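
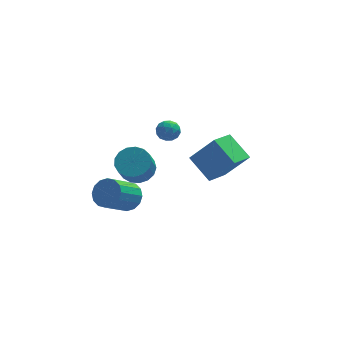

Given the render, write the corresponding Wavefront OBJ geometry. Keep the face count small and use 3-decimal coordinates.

v 0.703 2.928 0.289
v 1.094 2.851 0.831
v 0.686 1.849 0.149
v 1.077 1.772 0.691
v 0.442 1.983 0.761
v 0.453 2.65 0.848
v 1.327 2.05 0.132
v 1.338 2.717 0.219
v 1.48 2.309 0.734
v 0.933 2.267 1.123
v 0.847 2.433 -0.143
v 0.3 2.391 0.246
v 0.9 2.985 0.572
v 0.88 1.715 0.408
v 0.506 1.839 0.449
v 0.736 1.794 0.768
v 0.523 2.866 0.582
v 0.753 2.821 0.901
v 0.369 2.311 0.86
v 1.027 1.879 0.079
v 1.257 1.834 0.398
v 1.044 2.906 0.212
v 1.274 2.861 0.531
v 1.411 2.389 0.12
v 1.357 2.62 0.834
v 1.347 1.986 0.752
v 1.494 2.149 0.423
v 1.5 2.541 0.474
v 1.035 2.596 1.063
v 1.025 1.961 0.98
v 0.651 2.085 1.022
v 0.658 2.478 1.073
v 1.262 2.277 1.006
v 0.755 2.739 -0
v 0.745 2.104 -0.083
v 1.122 2.222 -0.093
v 1.129 2.615 -0.042
v 0.433 2.714 0.228
v 0.423 2.08 0.146
v 0.28 2.159 0.506
v 0.286 2.551 0.557
v 0.518 2.423 -0.026
v 3.037 2.474 -3.815
v 4.269 2.082 -2.224
v 2.176 3.707 -2.844
v 3.408 3.315 -1.253
v 4.052 3.585 -4.327
v 5.284 3.193 -2.736
v 3.191 4.818 -3.356
v 4.423 4.426 -1.765
v -1.139 -1.633 0.939
v -0.308 -1.487 1.278
v -0.629 -2.261 2.4
v -1.461 -2.407 2.061
v -0.544 -1.158 1.438
v -0.866 -1.932 2.559
v -0.918 -0.938 1.483
v -1.239 -1.711 2.604
v -1.341 -0.877 1.403
v -1.663 -1.651 2.525
v -1.719 -0.989 1.217
v -2.04 -1.763 2.339
v -1.964 -1.249 0.968
v -2.285 -2.023 2.089
v -2.02 -1.597 0.712
v -2.341 -2.371 1.833
v -1.874 -1.953 0.508
v -2.195 -2.727 1.629
v -1.56 -2.236 0.403
v -1.881 -3.01 1.524
v -1.149 -2.381 0.42
v -1.471 -3.155 1.542
v -0.737 -2.354 0.557
v -1.058 -3.128 1.679
v -0.416 -2.162 0.781
v -0.738 -2.936 1.903
v -0.261 -1.849 1.042
v -0.583 -2.623 2.163
v -1.252 2.057 -4.248
v -0.708 1.34 -4.273
v -1.885 0.406 -3.077
v -2.428 1.123 -3.052
v -0.552 1.598 -3.918
v -1.728 0.664 -2.722
v -0.583 1.978 -3.651
v -1.759 1.044 -2.455
v -0.793 2.38 -3.544
v -1.969 1.446 -2.348
v -1.126 2.695 -3.626
v -2.303 1.761 -2.43
v -1.493 2.839 -3.874
v -2.669 1.905 -2.678
v -1.795 2.774 -4.223
v -2.972 1.84 -3.027
v -1.952 2.516 -4.578
v -3.128 1.582 -3.382
v -1.921 2.136 -4.845
v -3.097 1.202 -3.649
v -1.711 1.734 -4.952
v -2.887 0.8 -3.756
v -1.377 1.419 -4.87
v -2.554 0.485 -3.674
v -1.011 1.275 -4.622
v -2.187 0.341 -3.426
f 1 38 17
f 38 12 41
f 17 41 6
f 38 41 17
f 1 17 13
f 17 6 18
f 13 18 2
f 17 18 13
f 1 13 22
f 13 2 23
f 22 23 8
f 13 23 22
f 1 22 34
f 22 8 37
f 34 37 11
f 22 37 34
f 1 34 38
f 34 11 42
f 38 42 12
f 34 42 38
f 2 18 29
f 18 6 32
f 29 32 10
f 18 32 29
f 6 41 19
f 41 12 40
f 19 40 5
f 41 40 19
f 12 42 39
f 42 11 35
f 39 35 3
f 42 35 39
f 11 37 36
f 37 8 24
f 36 24 7
f 37 24 36
f 8 23 28
f 23 2 25
f 28 25 9
f 23 25 28
f 4 30 16
f 30 10 31
f 16 31 5
f 30 31 16
f 4 16 14
f 16 5 15
f 14 15 3
f 16 15 14
f 4 14 21
f 14 3 20
f 21 20 7
f 14 20 21
f 4 21 26
f 21 7 27
f 26 27 9
f 21 27 26
f 4 26 30
f 26 9 33
f 30 33 10
f 26 33 30
f 5 31 19
f 31 10 32
f 19 32 6
f 31 32 19
f 3 15 39
f 15 5 40
f 39 40 12
f 15 40 39
f 7 20 36
f 20 3 35
f 36 35 11
f 20 35 36
f 9 27 28
f 27 7 24
f 28 24 8
f 27 24 28
f 10 33 29
f 33 9 25
f 29 25 2
f 33 25 29
f 44 46 43
f 47 44 43
f 43 46 45
f 45 47 43
f 44 50 46
f 48 44 47
f 48 50 44
f 46 50 45
f 49 47 45
f 45 50 49
f 49 48 47
f 50 48 49
f 52 51 55
f 52 55 53
f 53 55 56
f 53 56 54
f 55 51 57
f 55 57 56
f 56 57 58
f 56 58 54
f 57 51 59
f 57 59 58
f 58 59 60
f 58 60 54
f 59 51 61
f 59 61 60
f 60 61 62
f 60 62 54
f 61 51 63
f 61 63 62
f 62 63 64
f 62 64 54
f 63 51 65
f 63 65 64
f 64 65 66
f 64 66 54
f 65 51 67
f 65 67 66
f 66 67 68
f 66 68 54
f 67 51 69
f 67 69 68
f 68 69 70
f 68 70 54
f 69 51 71
f 69 71 70
f 70 71 72
f 70 72 54
f 71 51 73
f 71 73 72
f 72 73 74
f 72 74 54
f 73 51 75
f 73 75 74
f 74 75 76
f 74 76 54
f 75 51 77
f 75 77 76
f 76 77 78
f 76 78 54
f 77 51 52
f 77 52 78
f 78 52 53
f 78 53 54
f 80 79 83
f 80 83 81
f 81 83 84
f 81 84 82
f 83 79 85
f 83 85 84
f 84 85 86
f 84 86 82
f 85 79 87
f 85 87 86
f 86 87 88
f 86 88 82
f 87 79 89
f 87 89 88
f 88 89 90
f 88 90 82
f 89 79 91
f 89 91 90
f 90 91 92
f 90 92 82
f 91 79 93
f 91 93 92
f 92 93 94
f 92 94 82
f 93 79 95
f 93 95 94
f 94 95 96
f 94 96 82
f 95 79 97
f 95 97 96
f 96 97 98
f 96 98 82
f 97 79 99
f 97 99 98
f 98 99 100
f 98 100 82
f 99 79 101
f 99 101 100
f 100 101 102
f 100 102 82
f 101 79 103
f 101 103 102
f 102 103 104
f 102 104 82
f 103 79 80
f 103 80 104
f 104 80 81
f 104 81 82



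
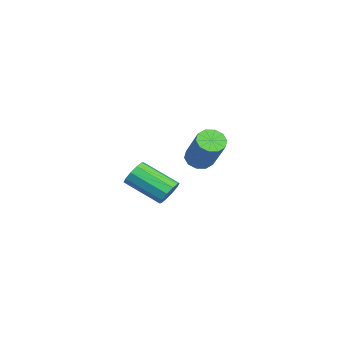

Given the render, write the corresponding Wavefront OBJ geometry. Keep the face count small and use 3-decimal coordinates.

v -3.175 0.681 -3.998
v -2.811 0.161 -4.181
v -1.522 0.499 -2.585
v -1.885 1.019 -2.402
v -2.664 0.491 -4.371
v -1.375 0.829 -2.774
v -2.711 0.893 -4.418
v -1.422 1.232 -2.821
v -2.936 1.215 -4.304
v -1.646 1.553 -2.708
v -3.251 1.332 -4.074
v -1.962 1.67 -2.478
v -3.538 1.201 -3.815
v -2.249 1.539 -2.219
v -3.685 0.871 -3.626
v -2.396 1.209 -2.029
v -3.638 0.468 -3.579
v -2.349 0.807 -1.982
v -3.414 0.147 -3.692
v -2.124 0.485 -2.096
v -3.098 0.03 -3.922
v -1.809 0.368 -2.326
v 2.462 -1.144 -3.156
v 3.011 -1.305 -2.892
v 2.227 -2.617 -2.061
v 1.678 -2.456 -2.324
v 2.834 -1.05 -2.656
v 2.051 -2.362 -1.825
v 2.515 -0.831 -2.611
v 1.732 -2.144 -1.78
v 2.176 -0.732 -2.774
v 1.392 -2.044 -1.943
v 1.946 -0.79 -3.083
v 1.162 -2.102 -2.252
v 1.913 -0.983 -3.419
v 1.129 -2.295 -2.588
v 2.089 -1.238 -3.655
v 1.306 -2.55 -2.824
v 2.408 -1.456 -3.7
v 1.625 -2.769 -2.869
v 2.748 -1.556 -3.537
v 1.964 -2.868 -2.706
v 2.978 -1.498 -3.228
v 2.194 -2.81 -2.397
f 2 1 5
f 2 5 3
f 3 5 6
f 3 6 4
f 5 1 7
f 5 7 6
f 6 7 8
f 6 8 4
f 7 1 9
f 7 9 8
f 8 9 10
f 8 10 4
f 9 1 11
f 9 11 10
f 10 11 12
f 10 12 4
f 11 1 13
f 11 13 12
f 12 13 14
f 12 14 4
f 13 1 15
f 13 15 14
f 14 15 16
f 14 16 4
f 15 1 17
f 15 17 16
f 16 17 18
f 16 18 4
f 17 1 19
f 17 19 18
f 18 19 20
f 18 20 4
f 19 1 21
f 19 21 20
f 20 21 22
f 20 22 4
f 21 1 2
f 21 2 22
f 22 2 3
f 22 3 4
f 24 23 27
f 24 27 25
f 25 27 28
f 25 28 26
f 27 23 29
f 27 29 28
f 28 29 30
f 28 30 26
f 29 23 31
f 29 31 30
f 30 31 32
f 30 32 26
f 31 23 33
f 31 33 32
f 32 33 34
f 32 34 26
f 33 23 35
f 33 35 34
f 34 35 36
f 34 36 26
f 35 23 37
f 35 37 36
f 36 37 38
f 36 38 26
f 37 23 39
f 37 39 38
f 38 39 40
f 38 40 26
f 39 23 41
f 39 41 40
f 40 41 42
f 40 42 26
f 41 23 43
f 41 43 42
f 42 43 44
f 42 44 26
f 43 23 24
f 43 24 44
f 44 24 25
f 44 25 26



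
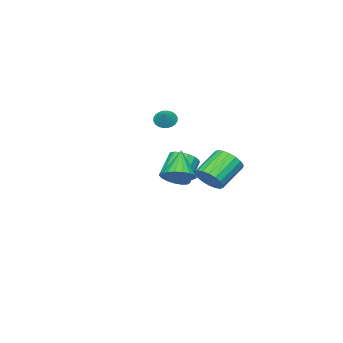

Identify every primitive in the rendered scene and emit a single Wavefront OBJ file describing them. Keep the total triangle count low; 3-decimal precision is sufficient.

v -2.578 0.713 -3.933
v -2.06 0.271 -3.134
v -3.824 0.384 -1.928
v -4.342 0.827 -2.727
v -1.985 0.727 -3.067
v -3.749 0.841 -1.861
v -2.027 1.181 -3.171
v -3.791 1.294 -1.965
v -2.178 1.542 -3.426
v -3.942 1.655 -2.22
v -2.409 1.738 -3.782
v -4.173 1.852 -2.576
v -2.673 1.732 -4.168
v -4.437 1.846 -2.962
v -2.918 1.524 -4.507
v -4.682 1.638 -3.301
v -3.096 1.156 -4.732
v -4.86 1.269 -3.526
v -3.171 0.699 -4.799
v -4.935 0.813 -3.593
v -3.129 0.246 -4.695
v -4.893 0.359 -3.489
v -2.978 -0.115 -4.44
v -4.742 -0.002 -3.234
v -2.747 -0.312 -4.084
v -4.511 -0.198 -2.878
v -2.483 -0.306 -3.698
v -4.247 -0.192 -2.492
v -2.238 -0.098 -3.359
v -4.002 0.016 -2.153
v -2.364 -1.83 -4.437
v -1.744 -2.457 -3.965
v -3.056 -2.797 -2.692
v -3.676 -2.17 -3.163
v -1.655 -2.033 -3.761
v -2.968 -2.373 -2.487
v -1.729 -1.563 -3.711
v -3.042 -1.903 -2.438
v -1.949 -1.154 -3.828
v -3.261 -1.494 -2.555
v -2.263 -0.9 -4.084
v -3.575 -1.24 -2.811
v -2.6 -0.858 -4.421
v -3.913 -1.199 -3.148
v -2.884 -1.04 -4.761
v -4.196 -1.38 -3.488
v -3.048 -1.402 -5.028
v -4.36 -1.743 -3.754
v -3.055 -1.863 -5.158
v -4.368 -2.203 -3.885
v -2.904 -2.315 -5.124
v -4.217 -2.656 -3.85
v -2.63 -2.657 -4.932
v -3.942 -2.997 -3.658
v -2.294 -2.809 -4.626
v -3.606 -3.149 -3.353
v -1.974 -2.737 -4.278
v -3.287 -3.077 -3.004
v 4.046 4.072 -0.841
v 4.5 4.734 -0.228
v 3.014 3.368 0.681
v 4.163 4.95 -0.356
v 3.806 5.015 -0.568
v 3.491 4.916 -0.827
v 3.272 4.672 -1.089
v 3.186 4.324 -1.308
v 3.249 3.932 -1.446
v 3.45 3.565 -1.48
v 3.754 3.285 -1.403
v 4.109 3.142 -1.229
v 4.452 3.16 -0.988
v 4.726 3.335 -0.722
v 4.881 3.638 -0.476
v 4.893 4.016 -0.294
v 4.758 4.404 -0.206
v -3.642 -3.668 -0.243
v -3.054 -3.994 -0.576
v -2.978 -3.192 0.463
v -3.074 -3.744 -0.727
v -3.18 -3.482 -0.803
v -3.356 -3.249 -0.795
v -3.576 -3.079 -0.703
v -3.806 -2.999 -0.54
v -4.011 -3.021 -0.333
v -4.16 -3.142 -0.111
v -4.23 -3.342 0.09
v -4.21 -3.593 0.24
v -4.104 -3.854 0.317
v -3.928 -4.088 0.309
v -3.708 -4.257 0.217
v -3.478 -4.337 0.054
v -3.273 -4.315 -0.154
v -3.124 -4.195 -0.375
f 2 1 5
f 2 5 3
f 3 5 6
f 3 6 4
f 5 1 7
f 5 7 6
f 6 7 8
f 6 8 4
f 7 1 9
f 7 9 8
f 8 9 10
f 8 10 4
f 9 1 11
f 9 11 10
f 10 11 12
f 10 12 4
f 11 1 13
f 11 13 12
f 12 13 14
f 12 14 4
f 13 1 15
f 13 15 14
f 14 15 16
f 14 16 4
f 15 1 17
f 15 17 16
f 16 17 18
f 16 18 4
f 17 1 19
f 17 19 18
f 18 19 20
f 18 20 4
f 19 1 21
f 19 21 20
f 20 21 22
f 20 22 4
f 21 1 23
f 21 23 22
f 22 23 24
f 22 24 4
f 23 1 25
f 23 25 24
f 24 25 26
f 24 26 4
f 25 1 27
f 25 27 26
f 26 27 28
f 26 28 4
f 27 1 29
f 27 29 28
f 28 29 30
f 28 30 4
f 29 1 2
f 29 2 30
f 30 2 3
f 30 3 4
f 32 31 35
f 32 35 33
f 33 35 36
f 33 36 34
f 35 31 37
f 35 37 36
f 36 37 38
f 36 38 34
f 37 31 39
f 37 39 38
f 38 39 40
f 38 40 34
f 39 31 41
f 39 41 40
f 40 41 42
f 40 42 34
f 41 31 43
f 41 43 42
f 42 43 44
f 42 44 34
f 43 31 45
f 43 45 44
f 44 45 46
f 44 46 34
f 45 31 47
f 45 47 46
f 46 47 48
f 46 48 34
f 47 31 49
f 47 49 48
f 48 49 50
f 48 50 34
f 49 31 51
f 49 51 50
f 50 51 52
f 50 52 34
f 51 31 53
f 51 53 52
f 52 53 54
f 52 54 34
f 53 31 55
f 53 55 54
f 54 55 56
f 54 56 34
f 55 31 57
f 55 57 56
f 56 57 58
f 56 58 34
f 57 31 32
f 57 32 58
f 58 32 33
f 58 33 34
f 60 59 62
f 60 62 61
f 62 59 63
f 62 63 61
f 63 59 64
f 63 64 61
f 64 59 65
f 64 65 61
f 65 59 66
f 65 66 61
f 66 59 67
f 66 67 61
f 67 59 68
f 67 68 61
f 68 59 69
f 68 69 61
f 69 59 70
f 69 70 61
f 70 59 71
f 70 71 61
f 71 59 72
f 71 72 61
f 72 59 73
f 72 73 61
f 73 59 74
f 73 74 61
f 74 59 75
f 74 75 61
f 75 59 60
f 75 60 61
f 77 76 79
f 77 79 78
f 79 76 80
f 79 80 78
f 80 76 81
f 80 81 78
f 81 76 82
f 81 82 78
f 82 76 83
f 82 83 78
f 83 76 84
f 83 84 78
f 84 76 85
f 84 85 78
f 85 76 86
f 85 86 78
f 86 76 87
f 86 87 78
f 87 76 88
f 87 88 78
f 88 76 89
f 88 89 78
f 89 76 90
f 89 90 78
f 90 76 91
f 90 91 78
f 91 76 92
f 91 92 78
f 92 76 93
f 92 93 78
f 93 76 77
f 93 77 78



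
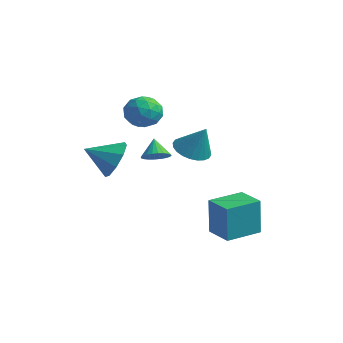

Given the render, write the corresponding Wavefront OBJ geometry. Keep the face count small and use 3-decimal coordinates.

v 1.146 1.976 -3.175
v 1.233 1.857 -1.24
v 1.261 3.729 -3.073
v 1.349 3.611 -1.138
v 2.511 1.889 -3.242
v 2.599 1.771 -1.307
v 2.627 3.643 -3.14
v 2.714 3.524 -1.205
v -2.598 3.894 0.244
v -1.796 3.583 -0.16
v -1.802 4.086 1.676
v -1.772 3.947 -0.222
v -1.873 4.304 -0.214
v -2.085 4.598 -0.136
v -2.375 4.785 0
v -2.699 4.836 0.173
v -3.007 4.744 0.357
v -3.253 4.522 0.524
v -3.4 4.205 0.648
v -3.424 3.84 0.71
v -3.323 3.484 0.701
v -3.111 3.19 0.623
v -2.821 3.003 0.487
v -2.497 2.952 0.314
v -2.189 3.044 0.13
v -1.943 3.266 -0.036
v -1.49 -1.088 1.033
v -0.626 -1.296 1.629
v -2.23 -2.232 1.707
v -1.058 -0.814 1.973
v -1.691 -0.461 1.877
v -2.231 -0.401 1.386
v -2.424 -0.662 0.73
v -2.18 -1.123 0.216
v -1.613 -1.567 0.084
v -0.989 -1.787 0.397
v -0.599 -1.68 1.007
v -2.55 1.551 2.367
v -1.719 1.341 2.767
v -3.281 0.879 3.533
v -2.45 0.669 3.933
v -2.739 1.569 3.886
v -2.287 1.984 3.166
v -2.713 0.236 3.134
v -2.261 0.651 2.414
v -1.819 0.528 3.242
v -1.835 1.353 3.706
v -3.165 0.867 2.594
v -3.181 1.692 3.058
v -2.07 1.505 2.465
v -2.93 0.715 3.835
v -3.1 1.244 3.808
v -2.611 1.121 4.043
v -2.404 1.883 2.699
v -1.916 1.76 2.934
v -2.515 1.894 3.592
v -3.084 0.46 3.366
v -2.596 0.337 3.601
v -2.389 1.099 2.257
v -1.9 0.976 2.492
v -2.485 0.326 2.708
v -1.641 0.904 2.979
v -2.07 0.509 3.664
v -2.225 0.254 3.195
v -1.96 0.498 2.771
v -1.65 1.388 3.252
v -2.08 0.994 3.937
v -2.25 1.523 3.91
v -1.984 1.766 3.486
v -1.709 0.911 3.531
v -2.92 1.226 2.363
v -3.35 0.832 3.048
v -3.016 0.454 2.814
v -2.75 0.697 2.39
v -2.93 1.711 2.636
v -3.359 1.316 3.321
v -3.04 1.722 3.529
v -2.775 1.966 3.105
v -3.291 1.309 2.769
v 1.076 -0.821 1.935
v 1.549 -1.07 2.306
v 0.564 -0.559 2.765
v 1.628 -0.83 2.279
v 1.623 -0.589 2.2
v 1.535 -0.384 2.08
v 1.377 -0.245 1.938
v 1.173 -0.194 1.796
v 0.955 -0.238 1.675
v 0.755 -0.371 1.594
v 0.604 -0.573 1.564
v 0.525 -0.812 1.591
v 0.53 -1.053 1.671
v 0.618 -1.259 1.79
v 0.776 -1.398 1.932
v 0.98 -1.449 2.074
v 1.198 -1.405 2.195
v 1.398 -1.271 2.277
f 2 4 1
f 5 2 1
f 1 4 3
f 3 5 1
f 2 8 4
f 6 2 5
f 6 8 2
f 4 8 3
f 7 5 3
f 3 8 7
f 7 6 5
f 8 6 7
f 10 9 12
f 10 12 11
f 12 9 13
f 12 13 11
f 13 9 14
f 13 14 11
f 14 9 15
f 14 15 11
f 15 9 16
f 15 16 11
f 16 9 17
f 16 17 11
f 17 9 18
f 17 18 11
f 18 9 19
f 18 19 11
f 19 9 20
f 19 20 11
f 20 9 21
f 20 21 11
f 21 9 22
f 21 22 11
f 22 9 23
f 22 23 11
f 23 9 24
f 23 24 11
f 24 9 25
f 24 25 11
f 25 9 26
f 25 26 11
f 26 9 10
f 26 10 11
f 28 27 30
f 28 30 29
f 30 27 31
f 30 31 29
f 31 27 32
f 31 32 29
f 32 27 33
f 32 33 29
f 33 27 34
f 33 34 29
f 34 27 35
f 34 35 29
f 35 27 36
f 35 36 29
f 36 27 37
f 36 37 29
f 37 27 28
f 37 28 29
f 38 75 54
f 75 49 78
f 54 78 43
f 75 78 54
f 38 54 50
f 54 43 55
f 50 55 39
f 54 55 50
f 38 50 59
f 50 39 60
f 59 60 45
f 50 60 59
f 38 59 71
f 59 45 74
f 71 74 48
f 59 74 71
f 38 71 75
f 71 48 79
f 75 79 49
f 71 79 75
f 39 55 66
f 55 43 69
f 66 69 47
f 55 69 66
f 43 78 56
f 78 49 77
f 56 77 42
f 78 77 56
f 49 79 76
f 79 48 72
f 76 72 40
f 79 72 76
f 48 74 73
f 74 45 61
f 73 61 44
f 74 61 73
f 45 60 65
f 60 39 62
f 65 62 46
f 60 62 65
f 41 67 53
f 67 47 68
f 53 68 42
f 67 68 53
f 41 53 51
f 53 42 52
f 51 52 40
f 53 52 51
f 41 51 58
f 51 40 57
f 58 57 44
f 51 57 58
f 41 58 63
f 58 44 64
f 63 64 46
f 58 64 63
f 41 63 67
f 63 46 70
f 67 70 47
f 63 70 67
f 42 68 56
f 68 47 69
f 56 69 43
f 68 69 56
f 40 52 76
f 52 42 77
f 76 77 49
f 52 77 76
f 44 57 73
f 57 40 72
f 73 72 48
f 57 72 73
f 46 64 65
f 64 44 61
f 65 61 45
f 64 61 65
f 47 70 66
f 70 46 62
f 66 62 39
f 70 62 66
f 81 80 83
f 81 83 82
f 83 80 84
f 83 84 82
f 84 80 85
f 84 85 82
f 85 80 86
f 85 86 82
f 86 80 87
f 86 87 82
f 87 80 88
f 87 88 82
f 88 80 89
f 88 89 82
f 89 80 90
f 89 90 82
f 90 80 91
f 90 91 82
f 91 80 92
f 91 92 82
f 92 80 93
f 92 93 82
f 93 80 94
f 93 94 82
f 94 80 95
f 94 95 82
f 95 80 96
f 95 96 82
f 96 80 97
f 96 97 82
f 97 80 81
f 97 81 82



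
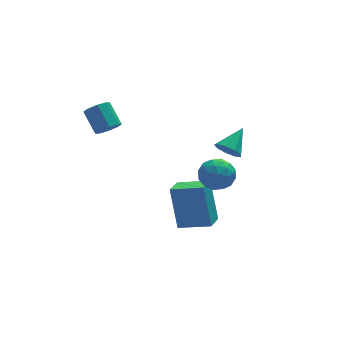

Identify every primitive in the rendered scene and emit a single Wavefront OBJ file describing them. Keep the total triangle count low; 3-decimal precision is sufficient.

v -0.896 -1.877 3.311
v -0.312 -1.877 3.872
v -0.968 -3.183 3.388
v -0.384 -3.183 3.949
v -1.115 -2.881 4.124
v -1.07 -2.074 4.077
v -0.21 -2.986 3.183
v -0.165 -2.179 3.136
v 0.112 -2.562 3.793
v -0.448 -2.497 4.375
v -0.832 -2.563 2.885
v -1.392 -2.498 3.467
v -0.598 -1.762 3.585
v -0.682 -3.298 3.675
v -1.112 -3.12 3.778
v -0.769 -3.12 4.108
v -1.043 -1.878 3.705
v -0.7 -1.878 4.035
v -1.172 -2.468 4.183
v -0.58 -3.182 3.225
v -0.237 -3.182 3.555
v -0.511 -1.94 3.152
v -0.168 -1.94 3.482
v -0.108 -2.592 3.077
v -0.005 -2.165 3.868
v -0.048 -2.932 3.913
v 0.055 -2.817 3.463
v 0.081 -2.343 3.436
v -0.334 -2.127 4.21
v -0.377 -2.894 4.255
v -0.806 -2.717 4.358
v -0.78 -2.243 4.331
v -0.085 -2.529 4.164
v -0.903 -2.166 3.005
v -0.946 -2.933 3.05
v -0.5 -2.817 2.929
v -0.474 -2.343 2.902
v -1.232 -2.128 3.347
v -1.275 -2.895 3.392
v -1.361 -2.717 3.824
v -1.335 -2.243 3.797
v -1.195 -2.531 3.096
v -3.794 2.286 3.585
v -3.21 2.336 3.713
v -3.462 3.244 4.504
v -4.046 3.194 4.375
v -3.337 2.605 3.364
v -3.588 3.513 4.154
v -3.731 2.687 3.143
v -3.983 3.596 3.934
v -4.163 2.534 3.182
v -4.414 3.443 3.972
v -4.378 2.236 3.456
v -4.63 3.144 4.247
v -4.252 1.967 3.806
v -4.503 2.875 4.596
v -3.857 1.884 4.026
v -4.109 2.793 4.817
v -3.426 2.037 3.988
v -3.677 2.946 4.778
v 0.708 0.117 2.79
v 1.099 -0.389 2.807
v 1.592 0.823 3.51
v 1.188 -0.143 2.456
v 1.052 0.225 2.262
v 0.756 0.543 2.315
v 0.437 0.662 2.59
v 0.245 0.526 2.959
v 0.27 0.199 3.249
v 0.499 -0.166 3.325
v 0.827 -0.398 3.15
v -0.837 -2.47 0.363
v -0.923 -1.662 2.18
v -2.046 -1.796 0.006
v -2.132 -0.988 1.823
v -0.268 -1.632 0.017
v -0.354 -0.824 1.834
v -1.477 -0.958 -0.34
v -1.563 -0.15 1.477
f 1 38 17
f 38 12 41
f 17 41 6
f 38 41 17
f 1 17 13
f 17 6 18
f 13 18 2
f 17 18 13
f 1 13 22
f 13 2 23
f 22 23 8
f 13 23 22
f 1 22 34
f 22 8 37
f 34 37 11
f 22 37 34
f 1 34 38
f 34 11 42
f 38 42 12
f 34 42 38
f 2 18 29
f 18 6 32
f 29 32 10
f 18 32 29
f 6 41 19
f 41 12 40
f 19 40 5
f 41 40 19
f 12 42 39
f 42 11 35
f 39 35 3
f 42 35 39
f 11 37 36
f 37 8 24
f 36 24 7
f 37 24 36
f 8 23 28
f 23 2 25
f 28 25 9
f 23 25 28
f 4 30 16
f 30 10 31
f 16 31 5
f 30 31 16
f 4 16 14
f 16 5 15
f 14 15 3
f 16 15 14
f 4 14 21
f 14 3 20
f 21 20 7
f 14 20 21
f 4 21 26
f 21 7 27
f 26 27 9
f 21 27 26
f 4 26 30
f 26 9 33
f 30 33 10
f 26 33 30
f 5 31 19
f 31 10 32
f 19 32 6
f 31 32 19
f 3 15 39
f 15 5 40
f 39 40 12
f 15 40 39
f 7 20 36
f 20 3 35
f 36 35 11
f 20 35 36
f 9 27 28
f 27 7 24
f 28 24 8
f 27 24 28
f 10 33 29
f 33 9 25
f 29 25 2
f 33 25 29
f 44 43 47
f 44 47 45
f 45 47 48
f 45 48 46
f 47 43 49
f 47 49 48
f 48 49 50
f 48 50 46
f 49 43 51
f 49 51 50
f 50 51 52
f 50 52 46
f 51 43 53
f 51 53 52
f 52 53 54
f 52 54 46
f 53 43 55
f 53 55 54
f 54 55 56
f 54 56 46
f 55 43 57
f 55 57 56
f 56 57 58
f 56 58 46
f 57 43 59
f 57 59 58
f 58 59 60
f 58 60 46
f 59 43 44
f 59 44 60
f 60 44 45
f 60 45 46
f 62 61 64
f 62 64 63
f 64 61 65
f 64 65 63
f 65 61 66
f 65 66 63
f 66 61 67
f 66 67 63
f 67 61 68
f 67 68 63
f 68 61 69
f 68 69 63
f 69 61 70
f 69 70 63
f 70 61 71
f 70 71 63
f 71 61 62
f 71 62 63
f 73 75 72
f 76 73 72
f 72 75 74
f 74 76 72
f 73 79 75
f 77 73 76
f 77 79 73
f 75 79 74
f 78 76 74
f 74 79 78
f 78 77 76
f 79 77 78



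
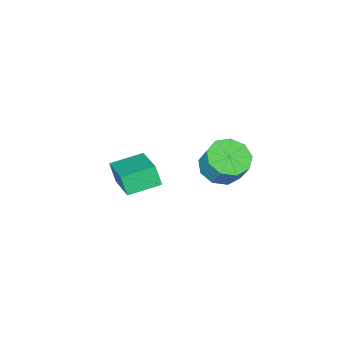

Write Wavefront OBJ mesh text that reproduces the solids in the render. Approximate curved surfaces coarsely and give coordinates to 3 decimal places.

v -1.953 -2.229 -0.929
v -1.947 -2.644 0.058
v -1.053 -0.457 -0.189
v -1.047 -0.872 0.798
v -0.513 -2.848 -1.198
v -0.507 -3.263 -0.211
v 0.387 -1.076 -0.458
v 0.393 -1.491 0.529
v -1.793 2.36 2.391
v -1.171 1.661 2.715
v -1.025 2.302 3.814
v -1.647 3 3.489
v -0.827 2.144 2.388
v -0.681 2.785 3.487
v -0.935 2.728 2.062
v -0.789 3.368 3.161
v -1.444 3.139 1.89
v -1.299 3.78 2.989
v -2.117 3.186 1.952
v -1.971 3.826 3.051
v -2.638 2.846 2.219
v -2.492 3.486 3.318
v -2.764 2.278 2.567
v -2.618 2.919 3.665
v -2.435 1.749 2.832
v -2.289 2.389 3.931
v -1.806 1.505 2.89
v -1.66 2.146 3.989
f 2 4 1
f 5 2 1
f 1 4 3
f 3 5 1
f 2 8 4
f 6 2 5
f 6 8 2
f 4 8 3
f 7 5 3
f 3 8 7
f 7 6 5
f 8 6 7
f 10 9 13
f 10 13 11
f 11 13 14
f 11 14 12
f 13 9 15
f 13 15 14
f 14 15 16
f 14 16 12
f 15 9 17
f 15 17 16
f 16 17 18
f 16 18 12
f 17 9 19
f 17 19 18
f 18 19 20
f 18 20 12
f 19 9 21
f 19 21 20
f 20 21 22
f 20 22 12
f 21 9 23
f 21 23 22
f 22 23 24
f 22 24 12
f 23 9 25
f 23 25 24
f 24 25 26
f 24 26 12
f 25 9 27
f 25 27 26
f 26 27 28
f 26 28 12
f 27 9 10
f 27 10 28
f 28 10 11
f 28 11 12



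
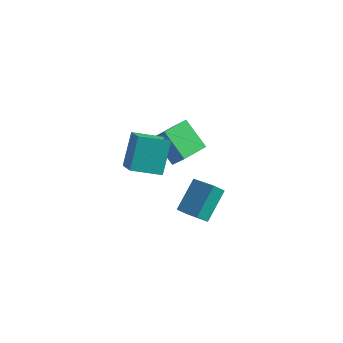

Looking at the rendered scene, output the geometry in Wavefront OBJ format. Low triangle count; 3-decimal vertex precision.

v -0.376 -2.274 -2.824
v -0.137 -0.622 -1.668
v -1.762 -1.645 -3.436
v -1.522 0.007 -2.28
v 0.062 -1.907 -3.44
v 0.302 -0.255 -2.284
v -1.323 -1.278 -4.052
v -1.084 0.374 -2.896
v -3.996 0.411 -0.091
v -3.242 0.199 0.934
v -3.406 1.893 -0.218
v -2.652 1.681 0.807
v -2.608 -0.241 -1.247
v -1.854 -0.453 -0.222
v -2.018 1.241 -1.374
v -1.264 1.029 -0.349
v -3.586 -4.138 2.135
v -2.821 -4.983 2.895
v -3.679 -2.862 3.645
v -2.913 -3.706 4.406
v -2.187 -3.374 1.574
v -1.421 -4.218 2.335
v -2.279 -2.097 3.085
v -1.514 -2.942 3.845
f 2 4 1
f 5 2 1
f 1 4 3
f 3 5 1
f 2 8 4
f 6 2 5
f 6 8 2
f 4 8 3
f 7 5 3
f 3 8 7
f 7 6 5
f 8 6 7
f 10 12 9
f 13 10 9
f 9 12 11
f 11 13 9
f 10 16 12
f 14 10 13
f 14 16 10
f 12 16 11
f 15 13 11
f 11 16 15
f 15 14 13
f 16 14 15
f 18 20 17
f 21 18 17
f 17 20 19
f 19 21 17
f 18 24 20
f 22 18 21
f 22 24 18
f 20 24 19
f 23 21 19
f 19 24 23
f 23 22 21
f 24 22 23



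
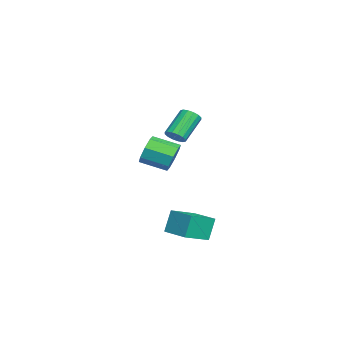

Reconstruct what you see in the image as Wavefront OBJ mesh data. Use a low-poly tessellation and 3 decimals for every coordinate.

v -2.803 -1.547 0.655
v -2.444 -1.855 -0.123
v -2.579 -3.301 0.387
v -2.937 -2.993 1.165
v -1.96 -1.729 0.362
v -2.095 -3.175 0.872
v -1.97 -1.496 1.018
v -2.105 -2.943 1.529
v -2.467 -1.293 1.462
v -2.602 -2.74 1.972
v -3.161 -1.239 1.433
v -3.296 -2.685 1.943
v -3.645 -1.365 0.948
v -3.78 -2.811 1.458
v -3.635 -1.597 0.291
v -3.77 -3.044 0.802
v -3.138 -1.8 -0.152
v -3.273 -3.247 0.358
v 1.048 -1.078 3.396
v 1.275 -1.427 3.799
v 0.239 -0.772 4.948
v 0.012 -0.422 4.544
v 1.443 -1.178 3.809
v 0.406 -0.523 4.957
v 1.505 -0.902 3.708
v 0.468 -0.247 4.856
v 1.444 -0.673 3.523
v 0.408 -0.018 4.671
v 1.278 -0.553 3.304
v 0.242 0.102 4.452
v 1.05 -0.573 3.11
v 0.014 0.082 4.258
v 0.821 -0.728 2.992
v -0.215 -0.073 4.141
v 0.654 -0.977 2.983
v -0.383 -0.322 4.131
v 0.592 -1.253 3.084
v -0.445 -0.598 4.232
v 0.652 -1.482 3.269
v -0.384 -0.827 4.417
v 0.818 -1.602 3.488
v -0.218 -0.947 4.636
v 1.046 -1.582 3.682
v 0.01 -0.927 4.83
v 1.562 -1.552 -2.739
v 1.158 -1.273 -1.471
v 0.546 -0.492 -3.295
v 0.142 -0.214 -2.027
v 2.658 -0.446 -2.633
v 2.254 -0.168 -1.365
v 1.642 0.613 -3.189
v 1.238 0.892 -1.921
f 2 1 5
f 2 5 3
f 3 5 6
f 3 6 4
f 5 1 7
f 5 7 6
f 6 7 8
f 6 8 4
f 7 1 9
f 7 9 8
f 8 9 10
f 8 10 4
f 9 1 11
f 9 11 10
f 10 11 12
f 10 12 4
f 11 1 13
f 11 13 12
f 12 13 14
f 12 14 4
f 13 1 15
f 13 15 14
f 14 15 16
f 14 16 4
f 15 1 17
f 15 17 16
f 16 17 18
f 16 18 4
f 17 1 2
f 17 2 18
f 18 2 3
f 18 3 4
f 20 19 23
f 20 23 21
f 21 23 24
f 21 24 22
f 23 19 25
f 23 25 24
f 24 25 26
f 24 26 22
f 25 19 27
f 25 27 26
f 26 27 28
f 26 28 22
f 27 19 29
f 27 29 28
f 28 29 30
f 28 30 22
f 29 19 31
f 29 31 30
f 30 31 32
f 30 32 22
f 31 19 33
f 31 33 32
f 32 33 34
f 32 34 22
f 33 19 35
f 33 35 34
f 34 35 36
f 34 36 22
f 35 19 37
f 35 37 36
f 36 37 38
f 36 38 22
f 37 19 39
f 37 39 38
f 38 39 40
f 38 40 22
f 39 19 41
f 39 41 40
f 40 41 42
f 40 42 22
f 41 19 43
f 41 43 42
f 42 43 44
f 42 44 22
f 43 19 20
f 43 20 44
f 44 20 21
f 44 21 22
f 46 48 45
f 49 46 45
f 45 48 47
f 47 49 45
f 46 52 48
f 50 46 49
f 50 52 46
f 48 52 47
f 51 49 47
f 47 52 51
f 51 50 49
f 52 50 51



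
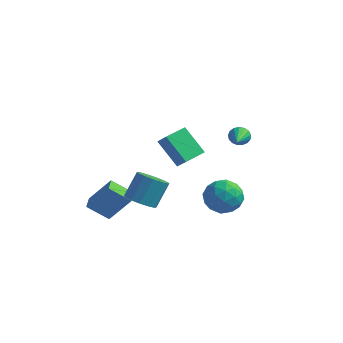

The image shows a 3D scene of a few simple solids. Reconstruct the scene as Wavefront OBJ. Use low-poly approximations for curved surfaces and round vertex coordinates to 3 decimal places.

v -3.562 -3.799 -1.089
v -2.37 -3.428 0.55
v -3.874 -2.956 -1.053
v -2.683 -2.584 0.586
v -2.417 -3.336 -2.026
v -1.226 -2.964 -0.387
v -2.73 -2.492 -1.99
v -1.538 -2.121 -0.351
v -2.806 3.129 0.361
v -2.09 2.801 1.157
v -2.314 4.529 0.494
v -1.597 4.201 1.29
v -1.363 2.759 -1.09
v -0.646 2.431 -0.294
v -0.87 4.159 -0.957
v -0.154 3.831 -0.161
v 3.032 1.604 3.423
v 3.204 1.87 3.968
v 3.608 0.016 4.017
v 2.919 1.785 4.016
v 2.66 1.658 3.928
v 2.486 1.519 3.725
v 2.437 1.399 3.452
v 2.525 1.327 3.173
v 2.729 1.317 2.951
v 3.002 1.374 2.837
v 3.283 1.483 2.858
v 3.506 1.62 3.007
v 3.62 1.753 3.252
v 3.6 1.852 3.537
v 3.45 1.894 3.795
v -0.174 -3.918 0.486
v 0.616 -4.407 0.684
v 0.884 -3.411 2.072
v 0.094 -2.922 1.874
v 0.764 -4.003 0.365
v 1.033 -3.007 1.754
v 0.615 -3.572 0.085
v 0.883 -2.576 1.474
v 0.215 -3.251 -0.068
v 0.483 -2.255 1.321
v -0.309 -3.142 -0.045
v -0.041 -2.146 1.344
v -0.79 -3.279 0.146
v -0.521 -2.283 1.535
v -1.075 -3.619 0.445
v -0.807 -2.623 1.834
v -1.074 -4.054 0.757
v -0.806 -3.058 2.146
v -0.788 -4.446 0.983
v -0.52 -3.45 2.372
v -0.307 -4.67 1.051
v -0.038 -3.674 2.439
v 0.217 -4.656 0.939
v 0.485 -3.659 2.328
v 1.87 0.956 -0.7
v 2.808 1.16 -1.434
v 2.712 -0.7 -0.086
v 3.65 -0.496 -0.82
v 3.471 0.212 0.143
v 2.951 1.236 -0.236
v 2.569 -0.776 -1.284
v 2.049 0.248 -1.663
v 3.24 0.09 -1.796
v 3.798 0.701 -0.913
v 1.722 -0.241 -0.607
v 2.28 0.37 0.276
v 2.265 1.203 -1.121
v 3.255 -0.743 -0.399
v 3.15 -0.327 0.167
v 3.701 -0.207 -0.264
v 2.349 1.248 -0.416
v 2.9 1.368 -0.848
v 3.29 0.811 0.079
v 2.62 -0.908 -0.672
v 3.171 -0.788 -1.104
v 1.819 0.667 -1.256
v 2.37 0.787 -1.687
v 2.23 -0.351 -1.599
v 3.071 0.695 -1.765
v 3.566 -0.278 -1.404
v 2.93 -0.443 -1.677
v 2.624 0.158 -1.9
v 3.398 1.054 -1.246
v 3.893 0.08 -0.886
v 3.788 0.496 -0.319
v 3.482 1.098 -0.542
v 3.652 0.425 -1.459
v 1.627 0.38 -0.634
v 2.122 -0.594 -0.274
v 2.038 -0.638 -0.978
v 1.732 -0.036 -1.201
v 1.954 0.738 -0.116
v 2.449 -0.235 0.245
v 2.896 0.302 0.38
v 2.59 0.903 0.157
v 1.868 0.035 -0.061
f 2 4 1
f 5 2 1
f 1 4 3
f 3 5 1
f 2 8 4
f 6 2 5
f 6 8 2
f 4 8 3
f 7 5 3
f 3 8 7
f 7 6 5
f 8 6 7
f 10 12 9
f 13 10 9
f 9 12 11
f 11 13 9
f 10 16 12
f 14 10 13
f 14 16 10
f 12 16 11
f 15 13 11
f 11 16 15
f 15 14 13
f 16 14 15
f 18 17 20
f 18 20 19
f 20 17 21
f 20 21 19
f 21 17 22
f 21 22 19
f 22 17 23
f 22 23 19
f 23 17 24
f 23 24 19
f 24 17 25
f 24 25 19
f 25 17 26
f 25 26 19
f 26 17 27
f 26 27 19
f 27 17 28
f 27 28 19
f 28 17 29
f 28 29 19
f 29 17 30
f 29 30 19
f 30 17 31
f 30 31 19
f 31 17 18
f 31 18 19
f 33 32 36
f 33 36 34
f 34 36 37
f 34 37 35
f 36 32 38
f 36 38 37
f 37 38 39
f 37 39 35
f 38 32 40
f 38 40 39
f 39 40 41
f 39 41 35
f 40 32 42
f 40 42 41
f 41 42 43
f 41 43 35
f 42 32 44
f 42 44 43
f 43 44 45
f 43 45 35
f 44 32 46
f 44 46 45
f 45 46 47
f 45 47 35
f 46 32 48
f 46 48 47
f 47 48 49
f 47 49 35
f 48 32 50
f 48 50 49
f 49 50 51
f 49 51 35
f 50 32 52
f 50 52 51
f 51 52 53
f 51 53 35
f 52 32 54
f 52 54 53
f 53 54 55
f 53 55 35
f 54 32 33
f 54 33 55
f 55 33 34
f 55 34 35
f 56 93 72
f 93 67 96
f 72 96 61
f 93 96 72
f 56 72 68
f 72 61 73
f 68 73 57
f 72 73 68
f 56 68 77
f 68 57 78
f 77 78 63
f 68 78 77
f 56 77 89
f 77 63 92
f 89 92 66
f 77 92 89
f 56 89 93
f 89 66 97
f 93 97 67
f 89 97 93
f 57 73 84
f 73 61 87
f 84 87 65
f 73 87 84
f 61 96 74
f 96 67 95
f 74 95 60
f 96 95 74
f 67 97 94
f 97 66 90
f 94 90 58
f 97 90 94
f 66 92 91
f 92 63 79
f 91 79 62
f 92 79 91
f 63 78 83
f 78 57 80
f 83 80 64
f 78 80 83
f 59 85 71
f 85 65 86
f 71 86 60
f 85 86 71
f 59 71 69
f 71 60 70
f 69 70 58
f 71 70 69
f 59 69 76
f 69 58 75
f 76 75 62
f 69 75 76
f 59 76 81
f 76 62 82
f 81 82 64
f 76 82 81
f 59 81 85
f 81 64 88
f 85 88 65
f 81 88 85
f 60 86 74
f 86 65 87
f 74 87 61
f 86 87 74
f 58 70 94
f 70 60 95
f 94 95 67
f 70 95 94
f 62 75 91
f 75 58 90
f 91 90 66
f 75 90 91
f 64 82 83
f 82 62 79
f 83 79 63
f 82 79 83
f 65 88 84
f 88 64 80
f 84 80 57
f 88 80 84



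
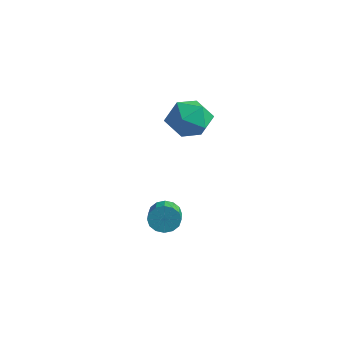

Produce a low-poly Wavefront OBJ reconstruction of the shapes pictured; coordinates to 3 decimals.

v -4.303 1.032 4.048
v -3.528 1.815 4.641
v -2.732 0.225 3.059
v -1.957 1.008 3.652
v -2.527 0.092 4.286
v -3.498 0.591 4.897
v -2.762 1.449 2.803
v -3.733 1.948 3.414
v -2.575 2.073 3.872
v -2.43 1.234 4.788
v -3.83 0.806 2.912
v -3.685 -0.033 3.828
v -3.318 -0.287 -2.14
v -2.911 -0.115 -2.795
v -1.795 -1.081 -2.355
v -2.202 -1.253 -1.7
v -2.785 0.157 -2.517
v -1.669 -0.809 -2.077
v -2.801 0.311 -2.138
v -1.685 -0.655 -1.698
v -2.956 0.304 -1.76
v -1.841 -0.662 -1.32
v -3.208 0.138 -1.483
v -2.093 -0.827 -1.044
v -3.49 -0.141 -1.383
v -2.374 -1.107 -0.943
v -3.725 -0.459 -1.485
v -2.609 -1.425 -1.045
v -3.851 -0.731 -1.763
v -2.735 -1.697 -1.323
v -3.835 -0.885 -2.142
v -2.719 -1.851 -1.702
v -3.679 -0.878 -2.52
v -2.564 -1.844 -2.08
v -3.427 -0.713 -2.796
v -2.312 -1.678 -2.357
v -3.146 -0.433 -2.897
v -2.03 -1.399 -2.457
f 1 12 6
f 1 6 2
f 1 2 8
f 1 8 11
f 1 11 12
f 2 6 10
f 6 12 5
f 12 11 3
f 11 8 7
f 8 2 9
f 4 10 5
f 4 5 3
f 4 3 7
f 4 7 9
f 4 9 10
f 5 10 6
f 3 5 12
f 7 3 11
f 9 7 8
f 10 9 2
f 14 13 17
f 14 17 15
f 15 17 18
f 15 18 16
f 17 13 19
f 17 19 18
f 18 19 20
f 18 20 16
f 19 13 21
f 19 21 20
f 20 21 22
f 20 22 16
f 21 13 23
f 21 23 22
f 22 23 24
f 22 24 16
f 23 13 25
f 23 25 24
f 24 25 26
f 24 26 16
f 25 13 27
f 25 27 26
f 26 27 28
f 26 28 16
f 27 13 29
f 27 29 28
f 28 29 30
f 28 30 16
f 29 13 31
f 29 31 30
f 30 31 32
f 30 32 16
f 31 13 33
f 31 33 32
f 32 33 34
f 32 34 16
f 33 13 35
f 33 35 34
f 34 35 36
f 34 36 16
f 35 13 37
f 35 37 36
f 36 37 38
f 36 38 16
f 37 13 14
f 37 14 38
f 38 14 15
f 38 15 16



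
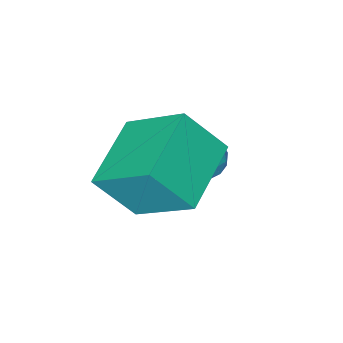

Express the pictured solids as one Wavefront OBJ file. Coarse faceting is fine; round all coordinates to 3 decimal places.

v -0.548 -0.97 -2.217
v -1.134 0.524 -0.925
v -1.284 -0.292 -3.335
v -1.87 1.201 -2.042
v 1.05 0.039 -2.658
v 0.464 1.532 -1.365
v 0.314 0.716 -3.775
v -0.272 2.21 -2.483
v -1.916 0.377 -4.048
v -1.663 0.02 -3.537
v -2.597 -0.44 -4.283
v -2.344 -0.797 -3.772
v -2.713 -0.248 -3.649
v -2.292 0.257 -3.504
v -1.968 -0.677 -4.316
v -1.547 -0.172 -4.171
v -1.696 -0.632 -3.703
v -2.156 -0.366 -3.29
v -2.104 -0.054 -4.53
v -2.564 0.212 -4.117
v -1.73 0.27 -3.772
v -2.53 -0.69 -4.048
v -2.747 -0.367 -3.976
v -2.599 -0.577 -3.675
v -2.099 0.41 -3.752
v -1.951 0.199 -3.452
v -2.568 0.042 -3.517
v -2.309 -0.619 -4.368
v -2.161 -0.83 -4.068
v -1.661 0.157 -4.145
v -1.513 -0.053 -3.844
v -1.692 -0.462 -4.303
v -1.6 -0.323 -3.569
v -2.001 -0.803 -3.707
v -1.779 -0.732 -4.027
v -1.532 -0.436 -3.942
v -1.871 -0.167 -3.326
v -2.271 -0.647 -3.464
v -2.488 -0.324 -3.392
v -2.241 -0.027 -3.307
v -1.89 -0.55 -3.424
v -1.989 0.227 -4.356
v -2.389 -0.253 -4.494
v -2.019 -0.393 -4.513
v -1.772 -0.096 -4.428
v -2.259 0.383 -4.113
v -2.66 -0.097 -4.251
v -2.728 0.016 -3.878
v -2.481 0.312 -3.793
v -2.37 0.13 -4.396
f 2 4 1
f 5 2 1
f 1 4 3
f 3 5 1
f 2 8 4
f 6 2 5
f 6 8 2
f 4 8 3
f 7 5 3
f 3 8 7
f 7 6 5
f 8 6 7
f 9 46 25
f 46 20 49
f 25 49 14
f 46 49 25
f 9 25 21
f 25 14 26
f 21 26 10
f 25 26 21
f 9 21 30
f 21 10 31
f 30 31 16
f 21 31 30
f 9 30 42
f 30 16 45
f 42 45 19
f 30 45 42
f 9 42 46
f 42 19 50
f 46 50 20
f 42 50 46
f 10 26 37
f 26 14 40
f 37 40 18
f 26 40 37
f 14 49 27
f 49 20 48
f 27 48 13
f 49 48 27
f 20 50 47
f 50 19 43
f 47 43 11
f 50 43 47
f 19 45 44
f 45 16 32
f 44 32 15
f 45 32 44
f 16 31 36
f 31 10 33
f 36 33 17
f 31 33 36
f 12 38 24
f 38 18 39
f 24 39 13
f 38 39 24
f 12 24 22
f 24 13 23
f 22 23 11
f 24 23 22
f 12 22 29
f 22 11 28
f 29 28 15
f 22 28 29
f 12 29 34
f 29 15 35
f 34 35 17
f 29 35 34
f 12 34 38
f 34 17 41
f 38 41 18
f 34 41 38
f 13 39 27
f 39 18 40
f 27 40 14
f 39 40 27
f 11 23 47
f 23 13 48
f 47 48 20
f 23 48 47
f 15 28 44
f 28 11 43
f 44 43 19
f 28 43 44
f 17 35 36
f 35 15 32
f 36 32 16
f 35 32 36
f 18 41 37
f 41 17 33
f 37 33 10
f 41 33 37



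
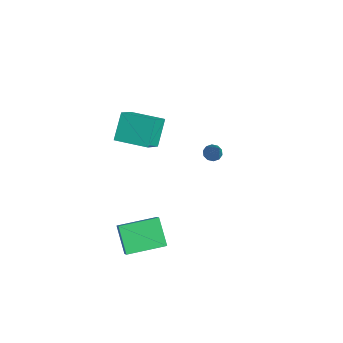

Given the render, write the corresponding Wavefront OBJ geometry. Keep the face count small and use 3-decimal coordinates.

v -2.912 -0.749 3.315
v -2.07 -1.602 4.25
v -1.661 0.517 3.343
v -0.819 -0.336 4.278
v -2.181 -1.444 2.022
v -1.339 -2.297 2.957
v -0.93 -0.178 2.05
v -0.088 -1.031 2.985
v 2.78 -3.44 -1.887
v 1.672 -3.389 -0.706
v 3.058 -1.488 -1.711
v 1.95 -1.436 -0.53
v 3.41 -3.584 -1.29
v 2.302 -3.532 -0.109
v 3.688 -1.631 -1.114
v 2.58 -1.58 0.067
v -3.839 4.08 -2.433
v -3.611 3.689 -2.689
v -2.481 3.82 -0.827
v -3.462 3.962 -2.771
v -3.457 4.28 -2.724
v -3.598 4.521 -2.566
v -3.831 4.595 -2.357
v -4.067 4.471 -2.177
v -4.216 4.199 -2.095
v -4.221 3.881 -2.143
v -4.081 3.639 -2.301
v -3.847 3.566 -2.51
f 2 4 1
f 5 2 1
f 1 4 3
f 3 5 1
f 2 8 4
f 6 2 5
f 6 8 2
f 4 8 3
f 7 5 3
f 3 8 7
f 7 6 5
f 8 6 7
f 10 12 9
f 13 10 9
f 9 12 11
f 11 13 9
f 10 16 12
f 14 10 13
f 14 16 10
f 12 16 11
f 15 13 11
f 11 16 15
f 15 14 13
f 16 14 15
f 18 17 20
f 18 20 19
f 20 17 21
f 20 21 19
f 21 17 22
f 21 22 19
f 22 17 23
f 22 23 19
f 23 17 24
f 23 24 19
f 24 17 25
f 24 25 19
f 25 17 26
f 25 26 19
f 26 17 27
f 26 27 19
f 27 17 28
f 27 28 19
f 28 17 18
f 28 18 19



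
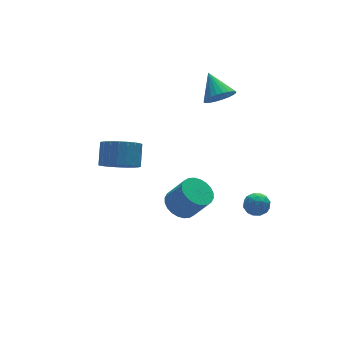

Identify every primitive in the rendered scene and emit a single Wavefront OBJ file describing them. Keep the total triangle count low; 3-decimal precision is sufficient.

v 2.555 -0.942 -1.568
v 3.108 -0.77 -1.929
v 2.612 -1.97 -1.971
v 3.165 -1.798 -2.332
v 3.201 -1.836 -1.651
v 3.165 -1.2 -1.402
v 2.555 -1.54 -2.498
v 2.519 -0.904 -2.249
v 3.108 -1.139 -2.505
v 3.507 -1.322 -1.981
v 2.213 -1.418 -1.919
v 2.612 -1.601 -1.395
v 2.827 -0.766 -1.713
v 2.893 -1.974 -2.187
v 2.914 -1.997 -1.786
v 3.24 -1.895 -1.999
v 2.86 -1.019 -1.403
v 3.186 -0.917 -1.616
v 3.24 -1.544 -1.452
v 2.534 -1.823 -2.284
v 2.86 -1.721 -2.497
v 2.48 -0.845 -1.901
v 2.806 -0.743 -2.114
v 2.48 -1.196 -2.448
v 3.152 -0.881 -2.264
v 3.185 -1.486 -2.501
v 2.826 -1.334 -2.598
v 2.806 -0.96 -2.452
v 3.387 -0.989 -1.956
v 3.42 -1.593 -2.193
v 3.441 -1.616 -1.792
v 3.42 -1.242 -1.646
v 3.386 -1.206 -2.294
v 2.3 -1.147 -1.707
v 2.333 -1.751 -1.944
v 2.3 -1.498 -2.254
v 2.279 -1.124 -2.108
v 2.535 -1.254 -1.399
v 2.568 -1.859 -1.636
v 2.914 -1.78 -1.448
v 2.894 -1.406 -1.302
v 2.334 -1.534 -1.606
v 2.677 2.006 3.453
v 3.492 1.944 3.513
v 2.703 3.234 4.367
v 3.463 2.135 3.258
v 3.314 2.306 3.032
v 3.067 2.432 2.871
v 2.762 2.492 2.798
v 2.443 2.479 2.825
v 2.16 2.394 2.948
v 1.956 2.25 3.147
v 1.861 2.069 3.393
v 1.891 1.878 3.649
v 2.04 1.707 3.874
v 2.286 1.581 4.036
v 2.592 1.521 4.108
v 2.91 1.534 4.081
v 3.193 1.619 3.959
v 3.398 1.763 3.759
v 0.181 1.149 -2.848
v 0.996 1.386 -3.079
v 1.555 0.708 -1.802
v 0.739 0.471 -1.572
v 0.898 1.657 -2.892
v 1.456 0.979 -1.615
v 0.691 1.851 -2.699
v 1.249 1.172 -1.422
v 0.406 1.937 -2.528
v 0.964 1.259 -1.251
v 0.086 1.904 -2.406
v 0.645 1.225 -1.129
v -0.218 1.756 -2.351
v 0.34 1.077 -1.075
v -0.463 1.515 -2.373
v 0.096 0.837 -1.096
v -0.609 1.219 -2.466
v -0.05 0.54 -1.189
v -0.635 0.912 -2.618
v -0.076 0.234 -1.341
v -0.536 0.641 -2.805
v 0.022 -0.037 -1.528
v -0.329 0.448 -2.998
v 0.229 -0.231 -1.721
v -0.044 0.361 -3.169
v 0.514 -0.317 -1.892
v 0.275 0.395 -3.291
v 0.834 -0.284 -2.014
v 0.58 0.543 -3.345
v 1.138 -0.136 -2.069
v 0.824 0.783 -3.324
v 1.383 0.105 -2.047
v 0.97 1.08 -3.231
v 1.529 0.401 -1.954
v -3.265 0.456 1.82
v -2.414 0.016 1.759
v -1.964 0.764 2.64
v -2.815 1.204 2.7
v -2.375 0.309 1.491
v -1.926 1.057 2.371
v -2.49 0.627 1.279
v -2.041 1.375 2.16
v -2.739 0.916 1.161
v -2.29 1.664 2.041
v -3.079 1.125 1.157
v -2.63 1.873 2.037
v -3.451 1.218 1.267
v -3.002 1.967 2.148
v -3.791 1.18 1.473
v -3.342 1.928 2.354
v -4.04 1.016 1.739
v -3.591 1.765 2.619
v -4.155 0.756 2.019
v -3.705 1.504 2.899
v -4.115 0.443 2.264
v -3.666 1.192 3.145
v -3.929 0.133 2.433
v -3.48 0.882 3.313
v -3.628 -0.121 2.495
v -3.179 0.627 3.376
v -3.264 -0.276 2.441
v -2.815 0.473 3.322
v -2.9 -0.304 2.279
v -2.451 0.444 3.16
v -2.599 -0.201 2.038
v -2.15 0.548 2.919
f 1 38 17
f 38 12 41
f 17 41 6
f 38 41 17
f 1 17 13
f 17 6 18
f 13 18 2
f 17 18 13
f 1 13 22
f 13 2 23
f 22 23 8
f 13 23 22
f 1 22 34
f 22 8 37
f 34 37 11
f 22 37 34
f 1 34 38
f 34 11 42
f 38 42 12
f 34 42 38
f 2 18 29
f 18 6 32
f 29 32 10
f 18 32 29
f 6 41 19
f 41 12 40
f 19 40 5
f 41 40 19
f 12 42 39
f 42 11 35
f 39 35 3
f 42 35 39
f 11 37 36
f 37 8 24
f 36 24 7
f 37 24 36
f 8 23 28
f 23 2 25
f 28 25 9
f 23 25 28
f 4 30 16
f 30 10 31
f 16 31 5
f 30 31 16
f 4 16 14
f 16 5 15
f 14 15 3
f 16 15 14
f 4 14 21
f 14 3 20
f 21 20 7
f 14 20 21
f 4 21 26
f 21 7 27
f 26 27 9
f 21 27 26
f 4 26 30
f 26 9 33
f 30 33 10
f 26 33 30
f 5 31 19
f 31 10 32
f 19 32 6
f 31 32 19
f 3 15 39
f 15 5 40
f 39 40 12
f 15 40 39
f 7 20 36
f 20 3 35
f 36 35 11
f 20 35 36
f 9 27 28
f 27 7 24
f 28 24 8
f 27 24 28
f 10 33 29
f 33 9 25
f 29 25 2
f 33 25 29
f 44 43 46
f 44 46 45
f 46 43 47
f 46 47 45
f 47 43 48
f 47 48 45
f 48 43 49
f 48 49 45
f 49 43 50
f 49 50 45
f 50 43 51
f 50 51 45
f 51 43 52
f 51 52 45
f 52 43 53
f 52 53 45
f 53 43 54
f 53 54 45
f 54 43 55
f 54 55 45
f 55 43 56
f 55 56 45
f 56 43 57
f 56 57 45
f 57 43 58
f 57 58 45
f 58 43 59
f 58 59 45
f 59 43 60
f 59 60 45
f 60 43 44
f 60 44 45
f 62 61 65
f 62 65 63
f 63 65 66
f 63 66 64
f 65 61 67
f 65 67 66
f 66 67 68
f 66 68 64
f 67 61 69
f 67 69 68
f 68 69 70
f 68 70 64
f 69 61 71
f 69 71 70
f 70 71 72
f 70 72 64
f 71 61 73
f 71 73 72
f 72 73 74
f 72 74 64
f 73 61 75
f 73 75 74
f 74 75 76
f 74 76 64
f 75 61 77
f 75 77 76
f 76 77 78
f 76 78 64
f 77 61 79
f 77 79 78
f 78 79 80
f 78 80 64
f 79 61 81
f 79 81 80
f 80 81 82
f 80 82 64
f 81 61 83
f 81 83 82
f 82 83 84
f 82 84 64
f 83 61 85
f 83 85 84
f 84 85 86
f 84 86 64
f 85 61 87
f 85 87 86
f 86 87 88
f 86 88 64
f 87 61 89
f 87 89 88
f 88 89 90
f 88 90 64
f 89 61 91
f 89 91 90
f 90 91 92
f 90 92 64
f 91 61 93
f 91 93 92
f 92 93 94
f 92 94 64
f 93 61 62
f 93 62 94
f 94 62 63
f 94 63 64
f 96 95 99
f 96 99 97
f 97 99 100
f 97 100 98
f 99 95 101
f 99 101 100
f 100 101 102
f 100 102 98
f 101 95 103
f 101 103 102
f 102 103 104
f 102 104 98
f 103 95 105
f 103 105 104
f 104 105 106
f 104 106 98
f 105 95 107
f 105 107 106
f 106 107 108
f 106 108 98
f 107 95 109
f 107 109 108
f 108 109 110
f 108 110 98
f 109 95 111
f 109 111 110
f 110 111 112
f 110 112 98
f 111 95 113
f 111 113 112
f 112 113 114
f 112 114 98
f 113 95 115
f 113 115 114
f 114 115 116
f 114 116 98
f 115 95 117
f 115 117 116
f 116 117 118
f 116 118 98
f 117 95 119
f 117 119 118
f 118 119 120
f 118 120 98
f 119 95 121
f 119 121 120
f 120 121 122
f 120 122 98
f 121 95 123
f 121 123 122
f 122 123 124
f 122 124 98
f 123 95 125
f 123 125 124
f 124 125 126
f 124 126 98
f 125 95 96
f 125 96 126
f 126 96 97
f 126 97 98



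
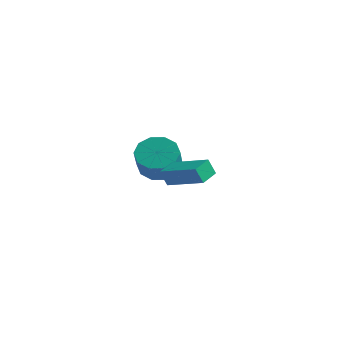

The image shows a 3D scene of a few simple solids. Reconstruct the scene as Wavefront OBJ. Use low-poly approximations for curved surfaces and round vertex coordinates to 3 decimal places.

v -3.904 1.501 -0.798
v -3.083 2.105 -0.76
v -2.515 1.262 0.356
v -3.336 0.659 0.318
v -3.515 2.338 -0.365
v -2.946 1.496 0.752
v -4.095 2.252 -0.134
v -3.527 1.409 0.982
v -4.603 1.879 -0.158
v -4.034 1.036 0.959
v -4.843 1.362 -0.426
v -4.275 0.519 0.691
v -4.725 0.898 -0.836
v -4.157 0.055 0.28
v -4.294 0.664 -1.232
v -3.725 -0.178 -0.115
v -3.713 0.751 -1.462
v -3.145 -0.092 -0.346
v -3.206 1.124 -1.439
v -2.637 0.281 -0.322
v -2.965 1.641 -1.171
v -2.397 0.798 -0.054
v 0.44 -3.096 0.587
v 0.2 -3.297 1.345
v 0.328 -2.166 0.798
v 0.088 -2.367 1.556
v 2.252 -3.013 1.184
v 2.012 -3.214 1.942
v 2.14 -2.083 1.395
v 1.9 -2.284 2.153
f 2 1 5
f 2 5 3
f 3 5 6
f 3 6 4
f 5 1 7
f 5 7 6
f 6 7 8
f 6 8 4
f 7 1 9
f 7 9 8
f 8 9 10
f 8 10 4
f 9 1 11
f 9 11 10
f 10 11 12
f 10 12 4
f 11 1 13
f 11 13 12
f 12 13 14
f 12 14 4
f 13 1 15
f 13 15 14
f 14 15 16
f 14 16 4
f 15 1 17
f 15 17 16
f 16 17 18
f 16 18 4
f 17 1 19
f 17 19 18
f 18 19 20
f 18 20 4
f 19 1 21
f 19 21 20
f 20 21 22
f 20 22 4
f 21 1 2
f 21 2 22
f 22 2 3
f 22 3 4
f 24 26 23
f 27 24 23
f 23 26 25
f 25 27 23
f 24 30 26
f 28 24 27
f 28 30 24
f 26 30 25
f 29 27 25
f 25 30 29
f 29 28 27
f 30 28 29



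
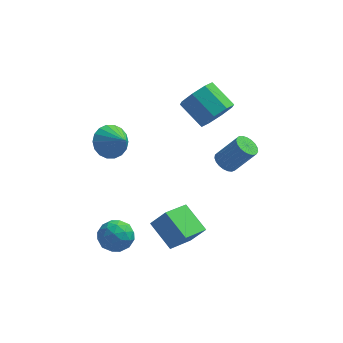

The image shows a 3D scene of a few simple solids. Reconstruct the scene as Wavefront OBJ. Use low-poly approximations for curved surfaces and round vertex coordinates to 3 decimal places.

v -2.167 -1.152 2.188
v -1.424 -1.018 1.579
v -1.333 -1.948 3.032
v -1.385 -0.686 1.853
v -1.5 -0.447 2.193
v -1.748 -0.347 2.532
v -2.079 -0.407 2.803
v -2.428 -0.614 2.952
v -2.724 -0.927 2.95
v -2.911 -1.285 2.796
v -2.95 -1.617 2.522
v -2.834 -1.856 2.182
v -2.586 -1.956 1.843
v -2.255 -1.896 1.572
v -1.907 -1.689 1.423
v -1.61 -1.376 1.426
v -1.193 -3.242 -2.184
v -0.79 -3.505 -3.011
v -2.59 -3.295 -2.849
v -2.187 -3.558 -3.676
v -2.19 -4.16 -2.932
v -1.327 -4.127 -2.521
v -2.053 -2.673 -3.339
v -1.19 -2.64 -2.928
v -1.321 -3.154 -3.725
v -1.406 -4.073 -3.473
v -1.974 -2.727 -2.387
v -2.059 -3.646 -2.135
v -0.869 -3.369 -2.539
v -2.511 -3.431 -3.321
v -2.513 -3.785 -2.883
v -2.276 -3.94 -3.369
v -1.185 -3.734 -2.251
v -0.947 -3.889 -2.737
v -1.771 -4.274 -2.691
v -2.433 -2.911 -3.123
v -2.195 -3.066 -3.609
v -1.104 -2.86 -2.491
v -0.867 -3.015 -2.977
v -1.609 -2.526 -3.169
v -0.944 -3.317 -3.445
v -1.765 -3.348 -3.835
v -1.687 -2.828 -3.638
v -1.179 -2.808 -3.396
v -0.994 -3.857 -3.297
v -1.815 -3.889 -3.687
v -1.817 -4.242 -3.25
v -1.31 -4.223 -3.009
v -1.306 -3.651 -3.716
v -1.565 -2.911 -2.173
v -2.386 -2.943 -2.563
v -2.07 -2.577 -2.851
v -1.563 -2.558 -2.61
v -1.615 -3.452 -2.025
v -2.436 -3.483 -2.415
v -2.201 -3.992 -2.464
v -1.693 -3.972 -2.222
v -2.074 -3.149 -2.144
v 3.039 2.254 -1.902
v 3.405 1.749 -2.174
v 4.467 1.762 -0.771
v 4.101 2.266 -0.498
v 3.536 1.978 -2.275
v 4.598 1.991 -0.872
v 3.581 2.255 -2.312
v 4.643 2.268 -0.909
v 3.533 2.532 -2.278
v 4.595 2.544 -0.874
v 3.399 2.76 -2.179
v 4.461 2.773 -0.775
v 3.203 2.901 -2.031
v 4.264 2.914 -0.628
v 2.978 2.93 -1.862
v 4.04 2.942 -0.458
v 2.764 2.842 -1.699
v 3.826 2.854 -0.296
v 2.598 2.652 -1.572
v 3.66 2.665 -0.168
v 2.508 2.393 -1.501
v 3.57 2.406 -0.098
v 2.51 2.111 -1.5
v 3.571 2.123 -0.096
v 2.603 1.853 -1.568
v 3.665 1.865 -0.165
v 2.772 1.664 -1.694
v 3.833 1.677 -0.29
v 2.987 1.577 -1.856
v 4.048 1.59 -0.452
v 3.211 1.607 -2.026
v 4.272 1.62 -0.622
v 2.642 2.102 1.809
v 3.398 2.46 2.428
v 2.253 3.316 3.329
v 1.498 2.958 2.711
v 3.263 2.937 1.804
v 2.118 3.793 2.706
v 2.764 2.924 1.184
v 1.62 3.78 2.086
v 2.195 2.43 0.93
v 1.05 3.286 1.831
v 1.887 1.744 1.191
v 0.742 2.6 2.092
v 2.022 1.267 1.814
v 0.877 2.123 2.716
v 2.52 1.28 2.434
v 1.376 2.136 3.336
v 3.09 1.774 2.689
v 1.945 2.63 3.59
v 1.755 -2.176 -4.117
v 0.912 -3.519 -3.56
v 0.684 -1.14 -3.238
v -0.158 -2.483 -2.681
v 2.498 -2.237 -3.139
v 1.656 -3.58 -2.582
v 1.428 -1.201 -2.26
v 0.585 -2.544 -1.703
f 2 1 4
f 2 4 3
f 4 1 5
f 4 5 3
f 5 1 6
f 5 6 3
f 6 1 7
f 6 7 3
f 7 1 8
f 7 8 3
f 8 1 9
f 8 9 3
f 9 1 10
f 9 10 3
f 10 1 11
f 10 11 3
f 11 1 12
f 11 12 3
f 12 1 13
f 12 13 3
f 13 1 14
f 13 14 3
f 14 1 15
f 14 15 3
f 15 1 16
f 15 16 3
f 16 1 2
f 16 2 3
f 17 54 33
f 54 28 57
f 33 57 22
f 54 57 33
f 17 33 29
f 33 22 34
f 29 34 18
f 33 34 29
f 17 29 38
f 29 18 39
f 38 39 24
f 29 39 38
f 17 38 50
f 38 24 53
f 50 53 27
f 38 53 50
f 17 50 54
f 50 27 58
f 54 58 28
f 50 58 54
f 18 34 45
f 34 22 48
f 45 48 26
f 34 48 45
f 22 57 35
f 57 28 56
f 35 56 21
f 57 56 35
f 28 58 55
f 58 27 51
f 55 51 19
f 58 51 55
f 27 53 52
f 53 24 40
f 52 40 23
f 53 40 52
f 24 39 44
f 39 18 41
f 44 41 25
f 39 41 44
f 20 46 32
f 46 26 47
f 32 47 21
f 46 47 32
f 20 32 30
f 32 21 31
f 30 31 19
f 32 31 30
f 20 30 37
f 30 19 36
f 37 36 23
f 30 36 37
f 20 37 42
f 37 23 43
f 42 43 25
f 37 43 42
f 20 42 46
f 42 25 49
f 46 49 26
f 42 49 46
f 21 47 35
f 47 26 48
f 35 48 22
f 47 48 35
f 19 31 55
f 31 21 56
f 55 56 28
f 31 56 55
f 23 36 52
f 36 19 51
f 52 51 27
f 36 51 52
f 25 43 44
f 43 23 40
f 44 40 24
f 43 40 44
f 26 49 45
f 49 25 41
f 45 41 18
f 49 41 45
f 60 59 63
f 60 63 61
f 61 63 64
f 61 64 62
f 63 59 65
f 63 65 64
f 64 65 66
f 64 66 62
f 65 59 67
f 65 67 66
f 66 67 68
f 66 68 62
f 67 59 69
f 67 69 68
f 68 69 70
f 68 70 62
f 69 59 71
f 69 71 70
f 70 71 72
f 70 72 62
f 71 59 73
f 71 73 72
f 72 73 74
f 72 74 62
f 73 59 75
f 73 75 74
f 74 75 76
f 74 76 62
f 75 59 77
f 75 77 76
f 76 77 78
f 76 78 62
f 77 59 79
f 77 79 78
f 78 79 80
f 78 80 62
f 79 59 81
f 79 81 80
f 80 81 82
f 80 82 62
f 81 59 83
f 81 83 82
f 82 83 84
f 82 84 62
f 83 59 85
f 83 85 84
f 84 85 86
f 84 86 62
f 85 59 87
f 85 87 86
f 86 87 88
f 86 88 62
f 87 59 89
f 87 89 88
f 88 89 90
f 88 90 62
f 89 59 60
f 89 60 90
f 90 60 61
f 90 61 62
f 92 91 95
f 92 95 93
f 93 95 96
f 93 96 94
f 95 91 97
f 95 97 96
f 96 97 98
f 96 98 94
f 97 91 99
f 97 99 98
f 98 99 100
f 98 100 94
f 99 91 101
f 99 101 100
f 100 101 102
f 100 102 94
f 101 91 103
f 101 103 102
f 102 103 104
f 102 104 94
f 103 91 105
f 103 105 104
f 104 105 106
f 104 106 94
f 105 91 107
f 105 107 106
f 106 107 108
f 106 108 94
f 107 91 92
f 107 92 108
f 108 92 93
f 108 93 94
f 110 112 109
f 113 110 109
f 109 112 111
f 111 113 109
f 110 116 112
f 114 110 113
f 114 116 110
f 112 116 111
f 115 113 111
f 111 116 115
f 115 114 113
f 116 114 115



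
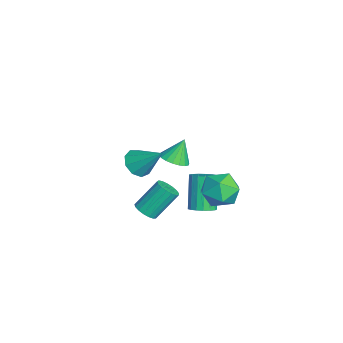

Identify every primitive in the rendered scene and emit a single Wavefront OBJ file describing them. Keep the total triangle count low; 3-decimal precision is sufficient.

v -2.792 -1.441 -1.387
v -2.199 -1.92 -1.011
v -3.128 -0.859 -0.113
v -2.008 -1.607 -1.103
v -1.972 -1.261 -1.252
v -2.098 -0.951 -1.427
v -2.362 -0.738 -1.595
v -2.711 -0.664 -1.721
v -3.076 -0.743 -1.781
v -3.384 -0.962 -1.763
v -3.576 -1.275 -1.67
v -3.611 -1.621 -1.521
v -3.485 -1.931 -1.346
v -3.221 -2.144 -1.179
v -2.872 -2.218 -1.053
v -2.507 -2.138 -0.993
v 1.4 -0.469 -2.089
v 1.933 -0.812 -1.726
v 0.853 -0.635 0.031
v 0.32 -0.291 -0.331
v 2.022 -0.474 -1.706
v 0.942 -0.297 0.051
v 1.968 -0.136 -1.773
v 0.888 0.041 -0.016
v 1.784 0.127 -1.913
v 0.704 0.304 -0.155
v 1.512 0.253 -2.092
v 0.432 0.43 -0.335
v 1.215 0.214 -2.271
v 0.135 0.391 -0.514
v 0.96 0.018 -2.408
v -0.12 0.195 -0.651
v 0.805 -0.289 -2.472
v -0.274 -0.112 -0.715
v 0.787 -0.637 -2.448
v -0.293 -0.46 -0.691
v 0.91 -0.947 -2.342
v -0.17 -0.769 -0.585
v 1.144 -1.147 -2.177
v 0.064 -0.969 -0.42
v 1.437 -1.191 -1.993
v 0.358 -1.014 -0.235
v 1.722 -1.07 -1.83
v 0.642 -0.893 -0.073
v 3.178 1.059 0.952
v 4.155 0.974 1.48
v 3.125 -0.734 0.76
v 4.102 -0.819 1.288
v 3.191 -0.505 1.849
v 3.224 0.602 1.967
v 4.056 -0.362 0.273
v 4.089 0.745 0.391
v 4.698 0.095 1.06
v 4.164 0.007 2.035
v 3.116 0.233 0.205
v 2.582 0.145 1.18
v 3.336 -3.801 3.163
v 3.827 -4.43 3.423
v 4.104 -2.699 4.377
v 4.086 -4.142 2.999
v 3.993 -3.694 2.651
v 3.593 -3.296 2.543
v 3.073 -3.134 2.725
v 2.676 -3.284 3.112
v 2.587 -3.676 3.523
v 2.85 -4.126 3.766
v 3.339 -4.424 3.726
v 0.463 -3.223 -2.765
v 1.053 -2.89 -2.898
v 0.706 -1.704 -1.468
v 0.117 -2.037 -1.335
v 0.83 -2.732 -3.083
v 0.483 -1.546 -1.653
v 0.522 -2.687 -3.195
v 0.176 -1.501 -1.765
v 0.202 -2.764 -3.209
v -0.145 -1.578 -1.779
v -0.059 -2.947 -3.121
v -0.406 -1.761 -1.691
v -0.2 -3.192 -2.951
v -0.547 -2.007 -1.521
v -0.189 -3.445 -2.739
v -0.536 -2.259 -1.309
v -0.029 -3.647 -2.533
v -0.376 -2.461 -1.103
v 0.244 -3.752 -2.38
v -0.102 -2.566 -0.949
v 0.568 -3.735 -2.315
v 0.221 -2.55 -0.885
v 0.867 -3.601 -2.353
v 0.521 -2.416 -0.923
v 1.074 -3.381 -2.486
v 0.728 -2.195 -1.056
v 1.141 -3.124 -2.683
v 0.794 -1.938 -1.252
f 2 1 4
f 2 4 3
f 4 1 5
f 4 5 3
f 5 1 6
f 5 6 3
f 6 1 7
f 6 7 3
f 7 1 8
f 7 8 3
f 8 1 9
f 8 9 3
f 9 1 10
f 9 10 3
f 10 1 11
f 10 11 3
f 11 1 12
f 11 12 3
f 12 1 13
f 12 13 3
f 13 1 14
f 13 14 3
f 14 1 15
f 14 15 3
f 15 1 16
f 15 16 3
f 16 1 2
f 16 2 3
f 18 17 21
f 18 21 19
f 19 21 22
f 19 22 20
f 21 17 23
f 21 23 22
f 22 23 24
f 22 24 20
f 23 17 25
f 23 25 24
f 24 25 26
f 24 26 20
f 25 17 27
f 25 27 26
f 26 27 28
f 26 28 20
f 27 17 29
f 27 29 28
f 28 29 30
f 28 30 20
f 29 17 31
f 29 31 30
f 30 31 32
f 30 32 20
f 31 17 33
f 31 33 32
f 32 33 34
f 32 34 20
f 33 17 35
f 33 35 34
f 34 35 36
f 34 36 20
f 35 17 37
f 35 37 36
f 36 37 38
f 36 38 20
f 37 17 39
f 37 39 38
f 38 39 40
f 38 40 20
f 39 17 41
f 39 41 40
f 40 41 42
f 40 42 20
f 41 17 43
f 41 43 42
f 42 43 44
f 42 44 20
f 43 17 18
f 43 18 44
f 44 18 19
f 44 19 20
f 45 56 50
f 45 50 46
f 45 46 52
f 45 52 55
f 45 55 56
f 46 50 54
f 50 56 49
f 56 55 47
f 55 52 51
f 52 46 53
f 48 54 49
f 48 49 47
f 48 47 51
f 48 51 53
f 48 53 54
f 49 54 50
f 47 49 56
f 51 47 55
f 53 51 52
f 54 53 46
f 58 57 60
f 58 60 59
f 60 57 61
f 60 61 59
f 61 57 62
f 61 62 59
f 62 57 63
f 62 63 59
f 63 57 64
f 63 64 59
f 64 57 65
f 64 65 59
f 65 57 66
f 65 66 59
f 66 57 67
f 66 67 59
f 67 57 58
f 67 58 59
f 69 68 72
f 69 72 70
f 70 72 73
f 70 73 71
f 72 68 74
f 72 74 73
f 73 74 75
f 73 75 71
f 74 68 76
f 74 76 75
f 75 76 77
f 75 77 71
f 76 68 78
f 76 78 77
f 77 78 79
f 77 79 71
f 78 68 80
f 78 80 79
f 79 80 81
f 79 81 71
f 80 68 82
f 80 82 81
f 81 82 83
f 81 83 71
f 82 68 84
f 82 84 83
f 83 84 85
f 83 85 71
f 84 68 86
f 84 86 85
f 85 86 87
f 85 87 71
f 86 68 88
f 86 88 87
f 87 88 89
f 87 89 71
f 88 68 90
f 88 90 89
f 89 90 91
f 89 91 71
f 90 68 92
f 90 92 91
f 91 92 93
f 91 93 71
f 92 68 94
f 92 94 93
f 93 94 95
f 93 95 71
f 94 68 69
f 94 69 95
f 95 69 70
f 95 70 71



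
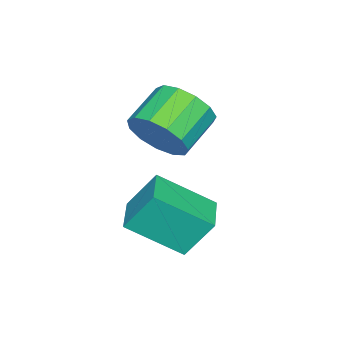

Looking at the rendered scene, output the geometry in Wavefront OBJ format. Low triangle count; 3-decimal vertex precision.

v 2.241 -1.563 2.389
v 2.619 -1.111 3.016
v 1.496 -0.925 3.558
v 1.119 -1.377 2.931
v 2.504 -0.793 2.669
v 1.381 -0.607 3.211
v 2.306 -0.72 2.233
v 1.183 -0.534 2.774
v 2.087 -0.914 1.847
v 0.965 -0.728 2.388
v 1.917 -1.314 1.632
v 0.795 -1.128 2.174
v 1.851 -1.793 1.659
v 0.728 -1.607 2.2
v 1.908 -2.199 1.917
v 0.785 -2.014 2.458
v 2.071 -2.403 2.325
v 0.949 -2.218 2.866
v 2.288 -2.341 2.754
v 1.166 -2.155 3.295
v 2.49 -2.031 3.066
v 1.368 -1.845 3.608
v 2.614 -1.573 3.164
v 1.491 -1.387 3.706
v 3.441 -1.747 0.716
v 3.155 -1.113 1.767
v 2.877 -0.465 -0.211
v 2.592 0.17 0.839
v 4.428 -1.31 0.721
v 4.143 -0.675 1.771
v 3.865 -0.027 -0.207
v 3.579 0.607 0.844
f 2 1 5
f 2 5 3
f 3 5 6
f 3 6 4
f 5 1 7
f 5 7 6
f 6 7 8
f 6 8 4
f 7 1 9
f 7 9 8
f 8 9 10
f 8 10 4
f 9 1 11
f 9 11 10
f 10 11 12
f 10 12 4
f 11 1 13
f 11 13 12
f 12 13 14
f 12 14 4
f 13 1 15
f 13 15 14
f 14 15 16
f 14 16 4
f 15 1 17
f 15 17 16
f 16 17 18
f 16 18 4
f 17 1 19
f 17 19 18
f 18 19 20
f 18 20 4
f 19 1 21
f 19 21 20
f 20 21 22
f 20 22 4
f 21 1 23
f 21 23 22
f 22 23 24
f 22 24 4
f 23 1 2
f 23 2 24
f 24 2 3
f 24 3 4
f 26 28 25
f 29 26 25
f 25 28 27
f 27 29 25
f 26 32 28
f 30 26 29
f 30 32 26
f 28 32 27
f 31 29 27
f 27 32 31
f 31 30 29
f 32 30 31



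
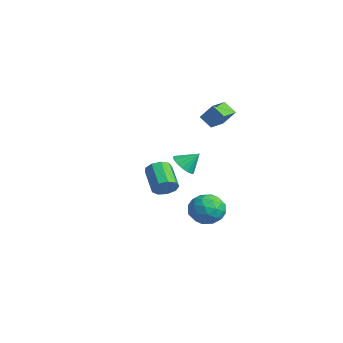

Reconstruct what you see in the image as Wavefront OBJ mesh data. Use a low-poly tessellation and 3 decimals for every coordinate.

v 4.385 -3.212 -0.188
v 4.715 -2.789 0.23
v 3.446 -2.605 1.046
v 3.115 -3.028 0.628
v 4.524 -2.55 -0.12
v 3.255 -2.366 0.696
v 4.268 -2.62 -0.502
v 2.999 -2.437 0.314
v 4.067 -2.968 -0.737
v 2.798 -2.784 0.079
v 4.014 -3.429 -0.715
v 2.745 -3.245 0.101
v 4.135 -3.789 -0.446
v 2.866 -3.605 0.37
v 4.372 -3.879 -0.057
v 3.103 -3.695 0.759
v 4.616 -3.657 0.271
v 3.347 -3.473 1.088
v 4.751 -3.226 0.385
v 3.482 -3.042 1.201
v -2.872 1.003 -2.031
v -2.476 1.409 -2.58
v -2.528 1.777 -1.209
v -2.82 1.565 -2.583
v -3.176 1.593 -2.459
v -3.463 1.485 -2.237
v -3.614 1.266 -1.968
v -3.595 0.988 -1.713
v -3.411 0.713 -1.531
v -3.103 0.504 -1.463
v -2.742 0.409 -1.526
v -2.411 0.451 -1.703
v -2.186 0.619 -1.956
v -2.117 0.875 -2.226
v -2.222 1.16 -2.451
v -0.197 1.059 -3.845
v 0.36 1.12 -2.956
v 1.1 0.26 -4.604
v 1.657 0.321 -3.715
v 0.815 -0.306 -3.765
v 0.014 0.187 -3.296
v 1.446 1.193 -4.264
v 0.645 1.686 -3.795
v 1.376 1.203 -3.215
v 0.986 0.276 -2.906
v 0.474 1.104 -4.654
v 0.084 0.177 -4.345
v -0.032 1.159 -3.334
v 1.492 0.221 -4.226
v 0.997 -0.148 -4.255
v 1.325 -0.112 -3.733
v -0.236 0.611 -3.534
v 0.092 0.647 -3.011
v 0.359 -0.191 -3.487
v 1.368 0.733 -4.549
v 1.696 0.769 -4.026
v 0.135 1.492 -3.827
v 0.463 1.528 -3.305
v 1.101 1.571 -4.073
v 0.893 1.244 -2.963
v 1.655 0.775 -3.409
v 1.531 1.287 -3.732
v 1.06 1.577 -3.457
v 0.663 0.699 -2.782
v 1.426 0.23 -3.228
v 0.93 -0.139 -3.258
v 0.459 0.151 -2.982
v 1.26 0.748 -2.934
v 0.034 1.15 -4.332
v 0.797 0.681 -4.778
v 1.001 1.229 -4.578
v 0.53 1.519 -4.302
v -0.195 0.605 -4.151
v 0.567 0.136 -4.597
v 0.4 -0.197 -4.103
v -0.071 0.093 -3.828
v 0.2 0.632 -4.626
v 1.283 0.639 2.177
v 0.675 0.304 2.734
v 0.726 1.562 2.123
v 0.118 1.227 2.68
v 1.882 1.053 3.08
v 1.274 0.718 3.637
v 1.325 1.976 3.026
v 0.717 1.641 3.583
f 2 1 5
f 2 5 3
f 3 5 6
f 3 6 4
f 5 1 7
f 5 7 6
f 6 7 8
f 6 8 4
f 7 1 9
f 7 9 8
f 8 9 10
f 8 10 4
f 9 1 11
f 9 11 10
f 10 11 12
f 10 12 4
f 11 1 13
f 11 13 12
f 12 13 14
f 12 14 4
f 13 1 15
f 13 15 14
f 14 15 16
f 14 16 4
f 15 1 17
f 15 17 16
f 16 17 18
f 16 18 4
f 17 1 19
f 17 19 18
f 18 19 20
f 18 20 4
f 19 1 2
f 19 2 20
f 20 2 3
f 20 3 4
f 22 21 24
f 22 24 23
f 24 21 25
f 24 25 23
f 25 21 26
f 25 26 23
f 26 21 27
f 26 27 23
f 27 21 28
f 27 28 23
f 28 21 29
f 28 29 23
f 29 21 30
f 29 30 23
f 30 21 31
f 30 31 23
f 31 21 32
f 31 32 23
f 32 21 33
f 32 33 23
f 33 21 34
f 33 34 23
f 34 21 35
f 34 35 23
f 35 21 22
f 35 22 23
f 36 73 52
f 73 47 76
f 52 76 41
f 73 76 52
f 36 52 48
f 52 41 53
f 48 53 37
f 52 53 48
f 36 48 57
f 48 37 58
f 57 58 43
f 48 58 57
f 36 57 69
f 57 43 72
f 69 72 46
f 57 72 69
f 36 69 73
f 69 46 77
f 73 77 47
f 69 77 73
f 37 53 64
f 53 41 67
f 64 67 45
f 53 67 64
f 41 76 54
f 76 47 75
f 54 75 40
f 76 75 54
f 47 77 74
f 77 46 70
f 74 70 38
f 77 70 74
f 46 72 71
f 72 43 59
f 71 59 42
f 72 59 71
f 43 58 63
f 58 37 60
f 63 60 44
f 58 60 63
f 39 65 51
f 65 45 66
f 51 66 40
f 65 66 51
f 39 51 49
f 51 40 50
f 49 50 38
f 51 50 49
f 39 49 56
f 49 38 55
f 56 55 42
f 49 55 56
f 39 56 61
f 56 42 62
f 61 62 44
f 56 62 61
f 39 61 65
f 61 44 68
f 65 68 45
f 61 68 65
f 40 66 54
f 66 45 67
f 54 67 41
f 66 67 54
f 38 50 74
f 50 40 75
f 74 75 47
f 50 75 74
f 42 55 71
f 55 38 70
f 71 70 46
f 55 70 71
f 44 62 63
f 62 42 59
f 63 59 43
f 62 59 63
f 45 68 64
f 68 44 60
f 64 60 37
f 68 60 64
f 79 81 78
f 82 79 78
f 78 81 80
f 80 82 78
f 79 85 81
f 83 79 82
f 83 85 79
f 81 85 80
f 84 82 80
f 80 85 84
f 84 83 82
f 85 83 84

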